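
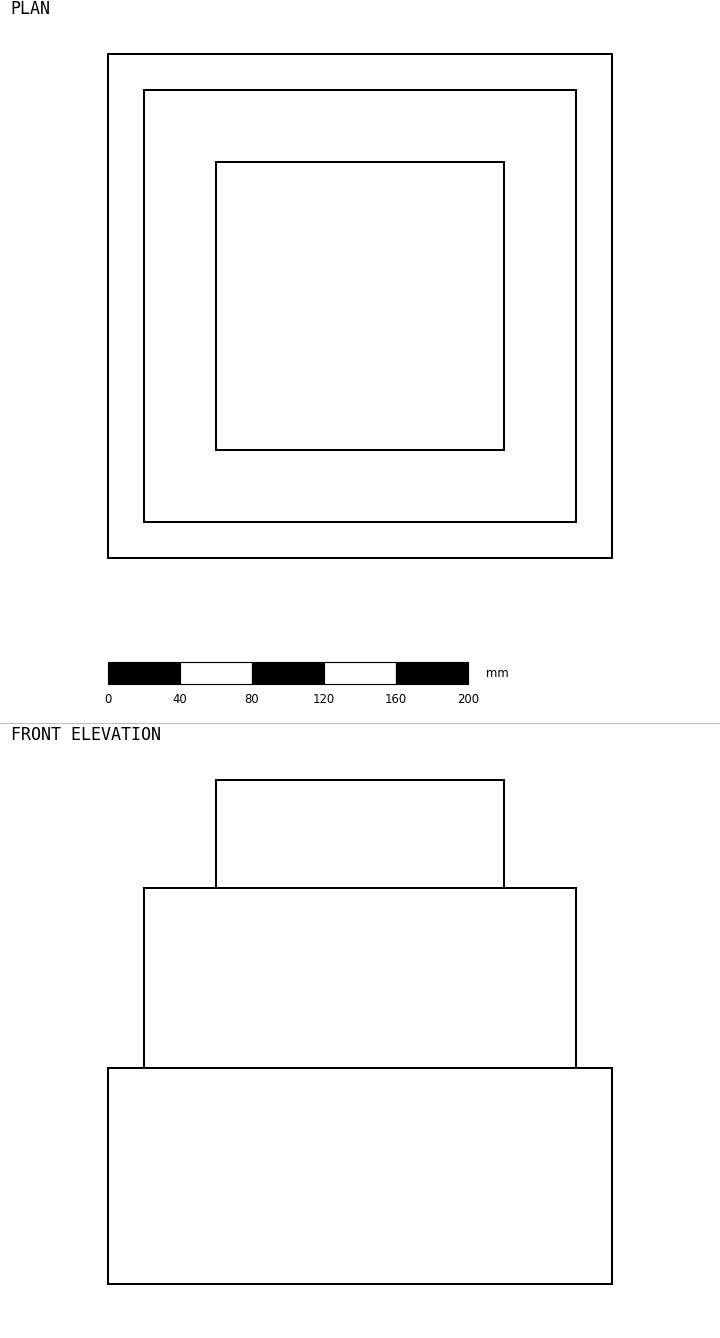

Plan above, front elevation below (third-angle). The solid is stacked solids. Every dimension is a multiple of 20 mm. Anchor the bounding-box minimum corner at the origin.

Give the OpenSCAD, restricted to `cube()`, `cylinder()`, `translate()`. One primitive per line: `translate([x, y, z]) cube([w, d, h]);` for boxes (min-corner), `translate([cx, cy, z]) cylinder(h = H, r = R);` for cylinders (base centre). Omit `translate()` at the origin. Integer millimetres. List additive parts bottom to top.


cube([280, 280, 120]);
translate([20, 20, 120]) cube([240, 240, 100]);
translate([60, 60, 220]) cube([160, 160, 60]);


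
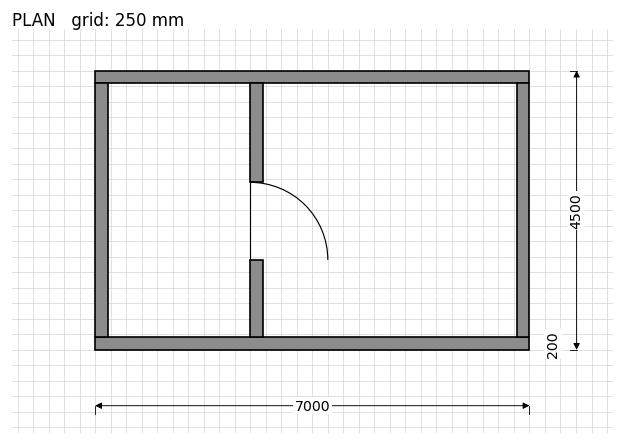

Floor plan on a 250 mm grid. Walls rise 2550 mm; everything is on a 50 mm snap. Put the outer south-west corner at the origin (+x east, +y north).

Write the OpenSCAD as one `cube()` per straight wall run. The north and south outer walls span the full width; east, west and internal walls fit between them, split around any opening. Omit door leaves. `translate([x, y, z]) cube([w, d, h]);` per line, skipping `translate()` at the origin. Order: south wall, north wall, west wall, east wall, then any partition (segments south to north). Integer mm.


cube([7000, 200, 2550]);
translate([0, 4300, 0]) cube([7000, 200, 2550]);
translate([0, 200, 0]) cube([200, 4100, 2550]);
translate([6800, 200, 0]) cube([200, 4100, 2550]);
translate([2500, 200, 0]) cube([200, 1250, 2550]);
translate([2500, 2700, 0]) cube([200, 1600, 2550]);


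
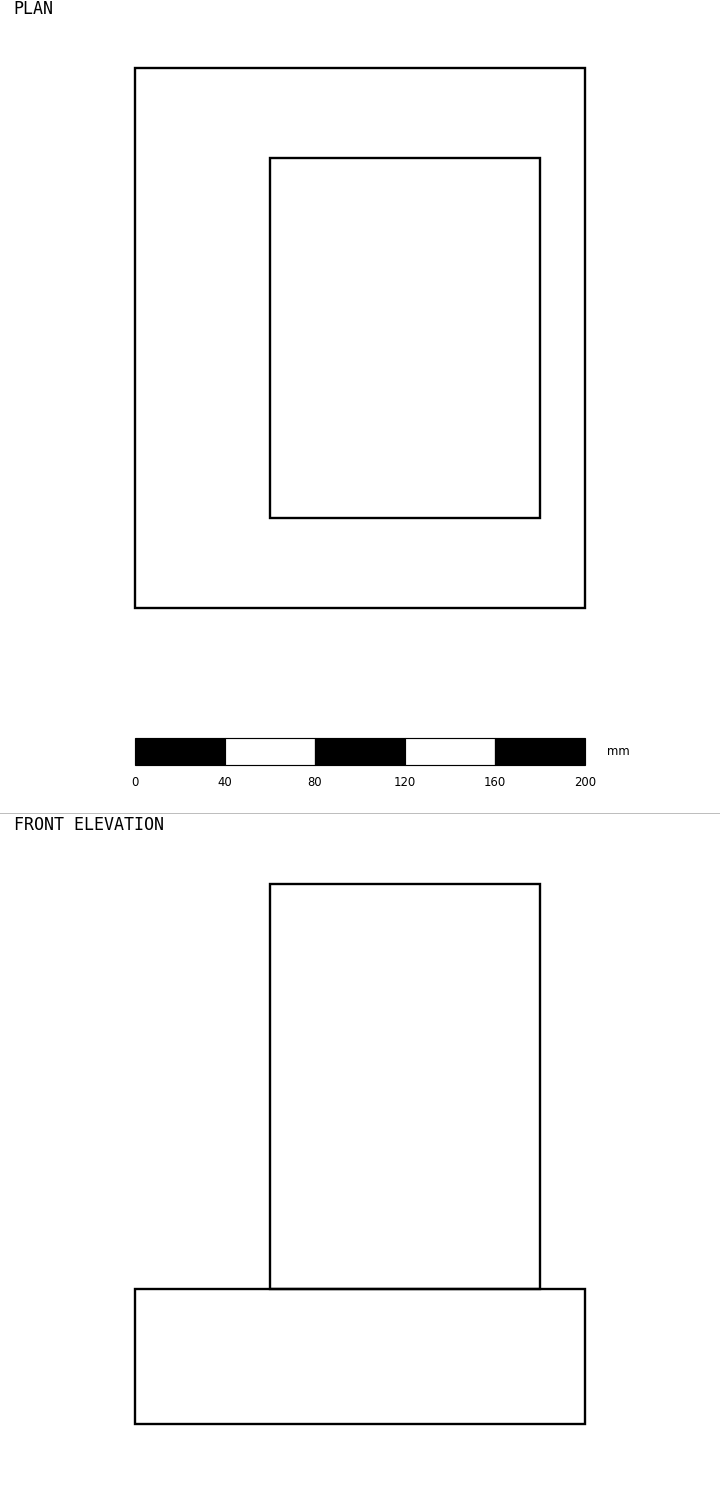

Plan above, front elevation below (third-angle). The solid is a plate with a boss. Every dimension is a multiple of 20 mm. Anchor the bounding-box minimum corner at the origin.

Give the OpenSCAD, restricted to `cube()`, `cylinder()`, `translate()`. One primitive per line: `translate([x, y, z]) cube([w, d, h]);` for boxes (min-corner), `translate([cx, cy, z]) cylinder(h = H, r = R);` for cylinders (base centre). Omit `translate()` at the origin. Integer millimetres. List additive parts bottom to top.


cube([200, 240, 60]);
translate([60, 40, 60]) cube([120, 160, 180]);


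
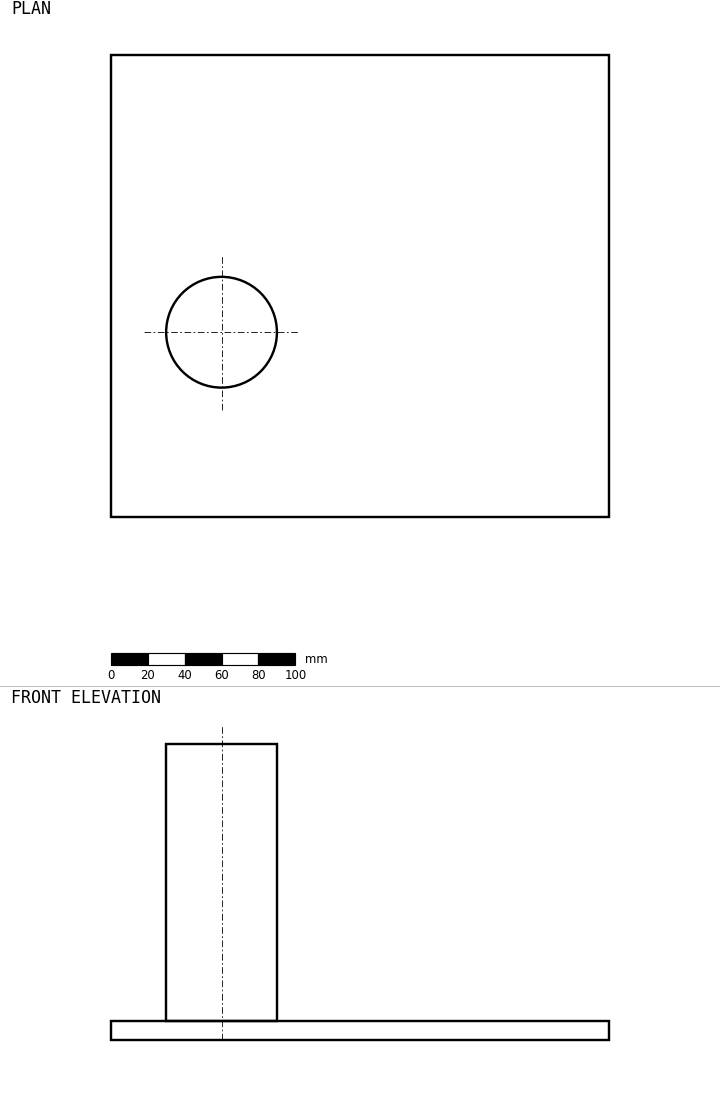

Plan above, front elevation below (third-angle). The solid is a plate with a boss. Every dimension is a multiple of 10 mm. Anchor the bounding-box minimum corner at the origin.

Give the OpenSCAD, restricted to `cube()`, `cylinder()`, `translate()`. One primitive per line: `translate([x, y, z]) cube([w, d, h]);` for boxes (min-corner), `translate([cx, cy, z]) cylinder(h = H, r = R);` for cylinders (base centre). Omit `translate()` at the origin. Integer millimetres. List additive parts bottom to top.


cube([270, 250, 10]);
translate([60, 100, 10]) cylinder(h = 150, r = 30);


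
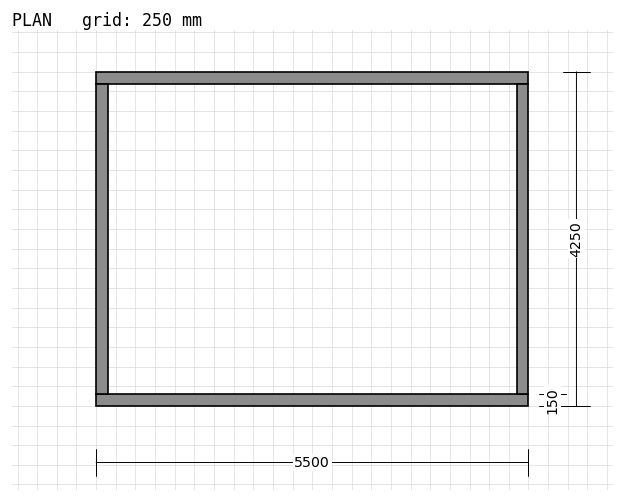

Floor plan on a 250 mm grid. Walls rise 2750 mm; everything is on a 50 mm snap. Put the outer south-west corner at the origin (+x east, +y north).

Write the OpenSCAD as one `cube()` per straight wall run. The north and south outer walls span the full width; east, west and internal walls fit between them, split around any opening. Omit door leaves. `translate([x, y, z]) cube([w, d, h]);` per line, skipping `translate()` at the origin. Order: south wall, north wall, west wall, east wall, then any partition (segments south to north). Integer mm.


cube([5500, 150, 2750]);
translate([0, 4100, 0]) cube([5500, 150, 2750]);
translate([0, 150, 0]) cube([150, 3950, 2750]);
translate([5350, 150, 0]) cube([150, 3950, 2750]);


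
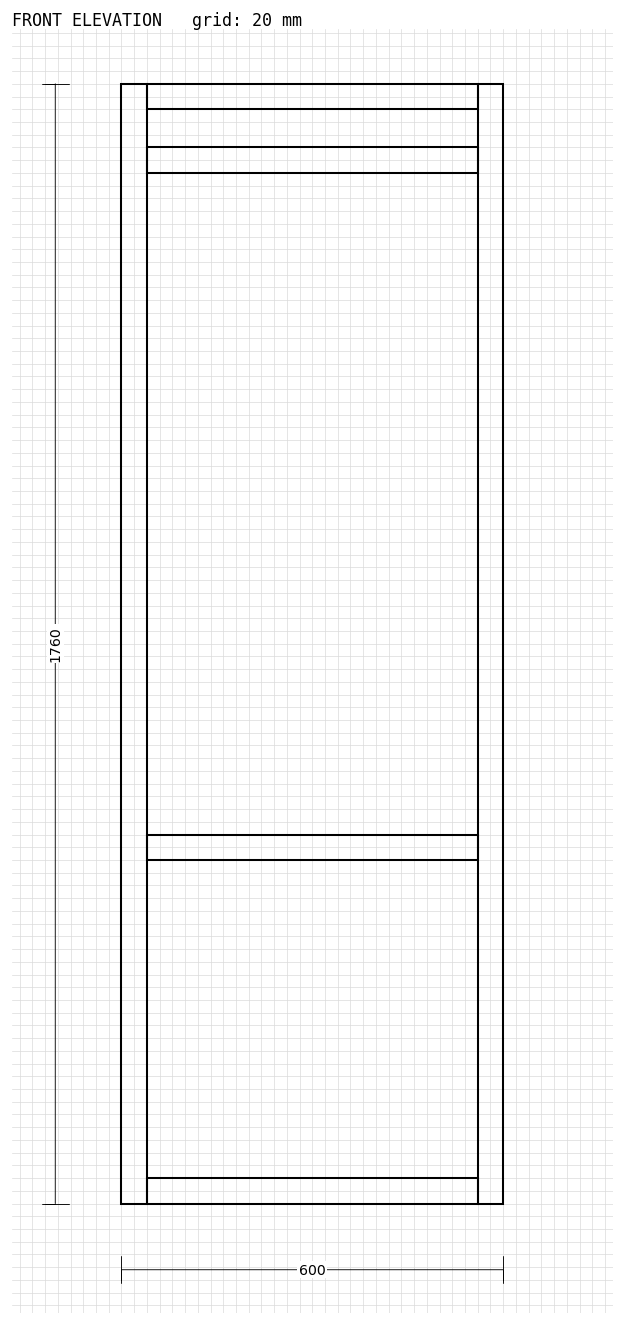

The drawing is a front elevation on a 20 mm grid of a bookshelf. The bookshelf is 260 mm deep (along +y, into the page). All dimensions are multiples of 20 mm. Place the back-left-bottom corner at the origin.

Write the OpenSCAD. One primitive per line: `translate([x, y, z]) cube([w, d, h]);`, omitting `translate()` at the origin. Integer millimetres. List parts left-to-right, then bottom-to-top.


cube([40, 260, 1760]);
translate([40, 0, 0]) cube([520, 260, 40]);
translate([40, 0, 540]) cube([520, 260, 40]);
translate([40, 0, 1620]) cube([520, 260, 40]);
translate([40, 0, 1720]) cube([520, 260, 40]);
translate([560, 0, 0]) cube([40, 260, 1760]);


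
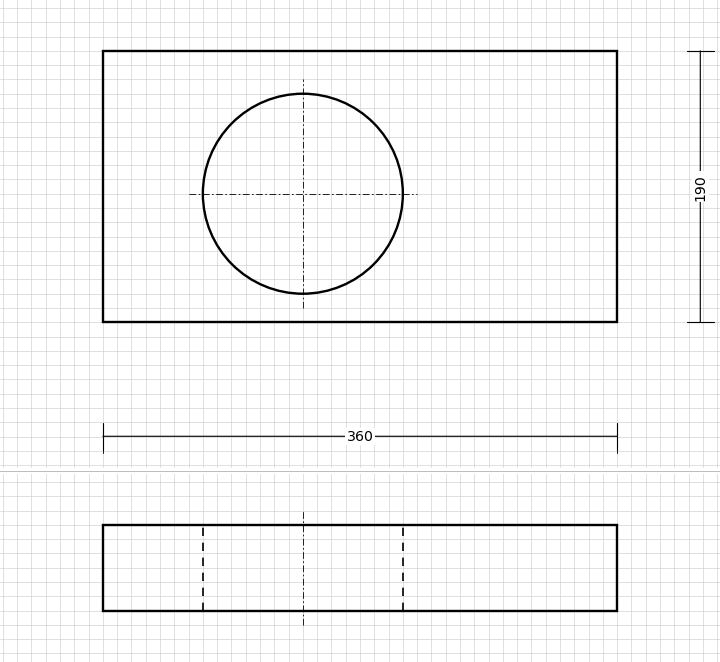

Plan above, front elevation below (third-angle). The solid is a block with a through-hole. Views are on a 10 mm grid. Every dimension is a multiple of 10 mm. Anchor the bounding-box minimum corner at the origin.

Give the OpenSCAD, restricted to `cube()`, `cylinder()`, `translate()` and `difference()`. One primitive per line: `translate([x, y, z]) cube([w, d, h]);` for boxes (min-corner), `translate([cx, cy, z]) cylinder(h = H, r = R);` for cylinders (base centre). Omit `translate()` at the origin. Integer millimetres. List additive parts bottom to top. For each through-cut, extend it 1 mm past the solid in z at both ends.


difference() {
  cube([360, 190, 60]);
  translate([140, 90, -1]) cylinder(h = 62, r = 70);
}


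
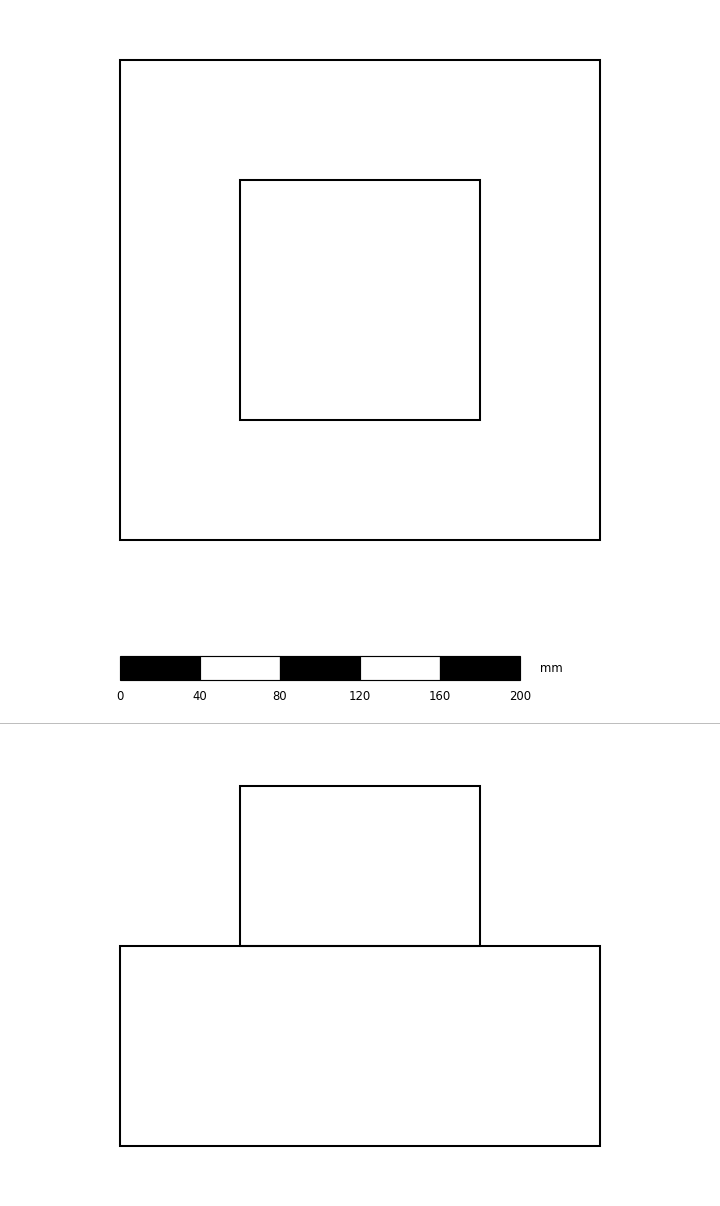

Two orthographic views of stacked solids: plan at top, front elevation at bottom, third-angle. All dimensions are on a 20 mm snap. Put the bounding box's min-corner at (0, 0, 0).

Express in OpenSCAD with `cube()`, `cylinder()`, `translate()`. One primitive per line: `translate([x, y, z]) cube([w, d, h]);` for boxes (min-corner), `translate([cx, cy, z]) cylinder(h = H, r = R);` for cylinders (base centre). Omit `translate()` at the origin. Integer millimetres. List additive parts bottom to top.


cube([240, 240, 100]);
translate([60, 60, 100]) cube([120, 120, 80]);


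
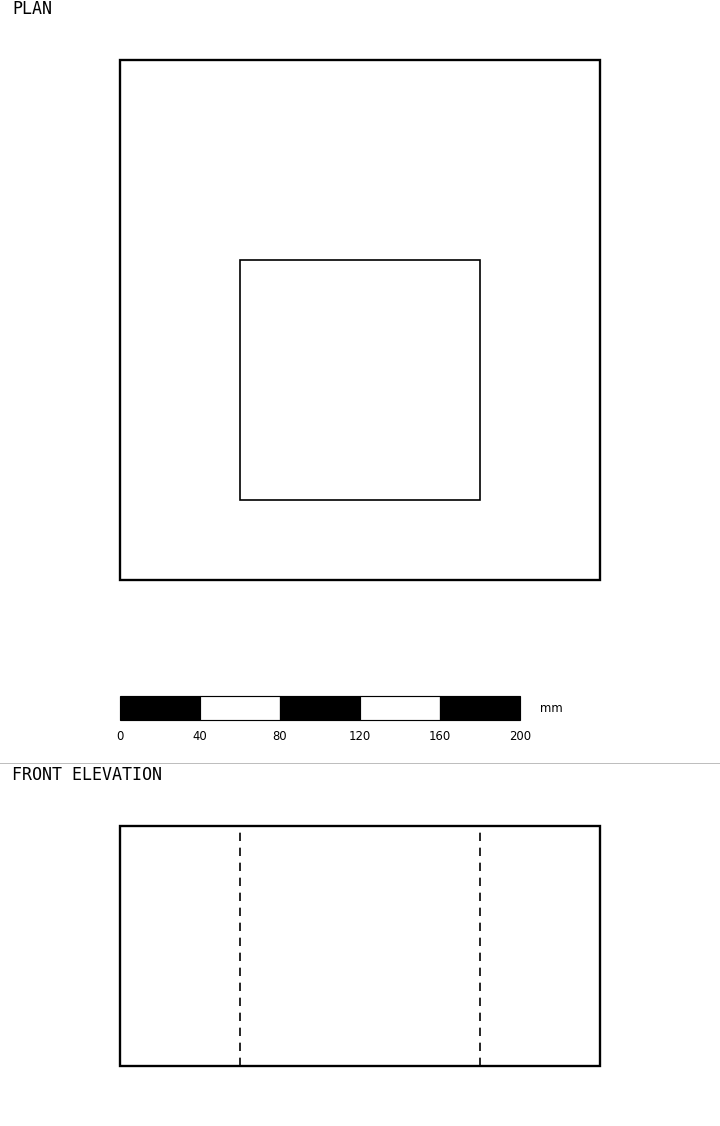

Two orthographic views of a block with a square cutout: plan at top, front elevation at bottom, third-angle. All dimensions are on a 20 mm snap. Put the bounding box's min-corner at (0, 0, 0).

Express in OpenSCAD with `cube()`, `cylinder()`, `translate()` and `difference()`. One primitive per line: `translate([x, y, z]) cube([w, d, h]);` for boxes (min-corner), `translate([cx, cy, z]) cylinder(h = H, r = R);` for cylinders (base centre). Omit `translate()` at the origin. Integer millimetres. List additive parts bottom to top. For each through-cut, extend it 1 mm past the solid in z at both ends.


difference() {
  cube([240, 260, 120]);
  translate([60, 40, -1]) cube([120, 120, 122]);
}


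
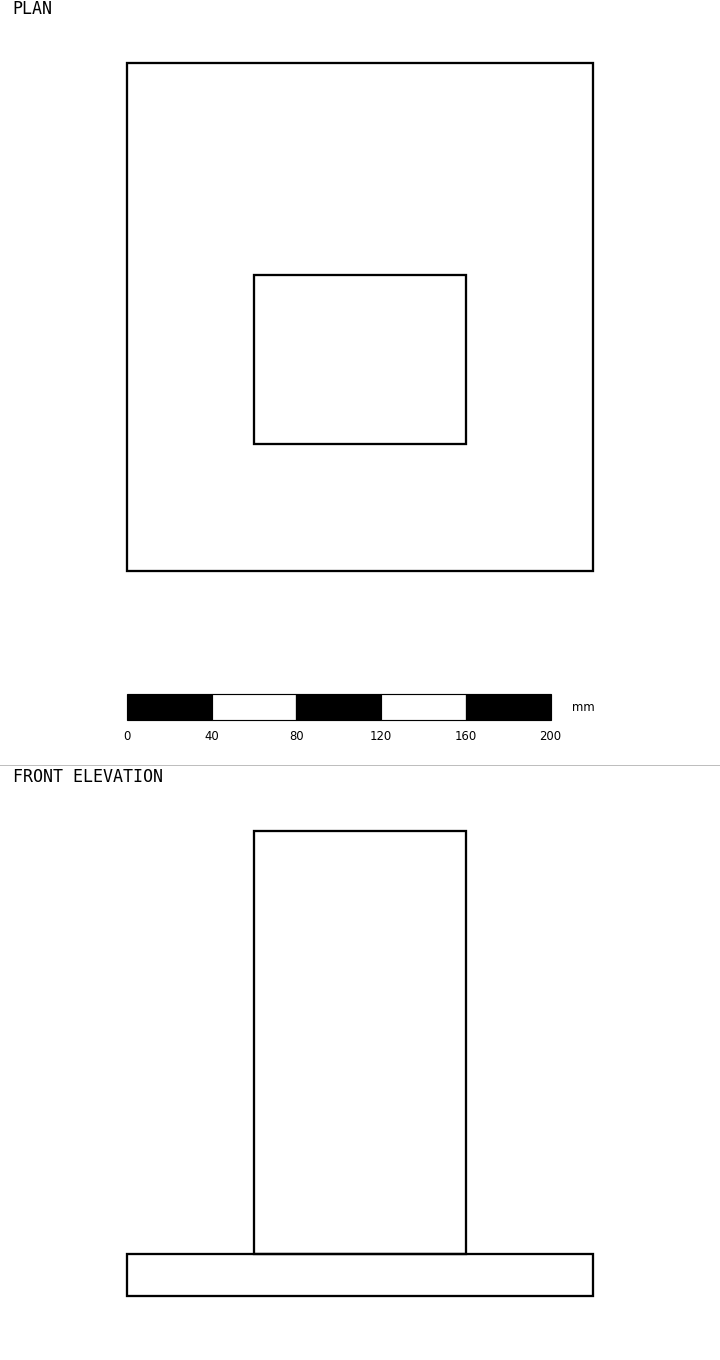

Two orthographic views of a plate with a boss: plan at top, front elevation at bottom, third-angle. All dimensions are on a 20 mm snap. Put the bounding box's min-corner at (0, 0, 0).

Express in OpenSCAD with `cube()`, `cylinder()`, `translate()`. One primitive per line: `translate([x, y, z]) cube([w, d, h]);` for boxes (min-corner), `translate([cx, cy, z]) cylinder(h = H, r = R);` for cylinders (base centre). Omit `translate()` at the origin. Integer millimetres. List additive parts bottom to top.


cube([220, 240, 20]);
translate([60, 60, 20]) cube([100, 80, 200]);


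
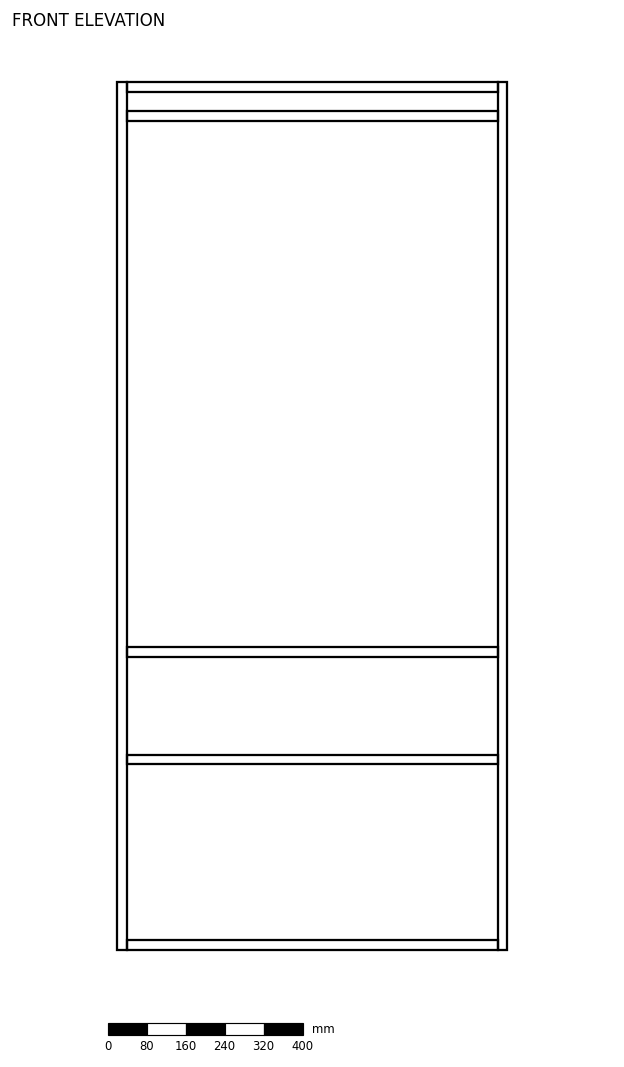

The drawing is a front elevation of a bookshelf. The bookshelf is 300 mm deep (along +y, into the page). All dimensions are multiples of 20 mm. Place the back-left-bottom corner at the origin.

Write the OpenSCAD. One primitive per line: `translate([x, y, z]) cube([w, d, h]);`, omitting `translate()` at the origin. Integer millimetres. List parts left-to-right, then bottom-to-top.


cube([20, 300, 1780]);
translate([20, 0, 0]) cube([760, 300, 20]);
translate([20, 0, 380]) cube([760, 300, 20]);
translate([20, 0, 600]) cube([760, 300, 20]);
translate([20, 0, 1700]) cube([760, 300, 20]);
translate([20, 0, 1760]) cube([760, 300, 20]);
translate([780, 0, 0]) cube([20, 300, 1780]);


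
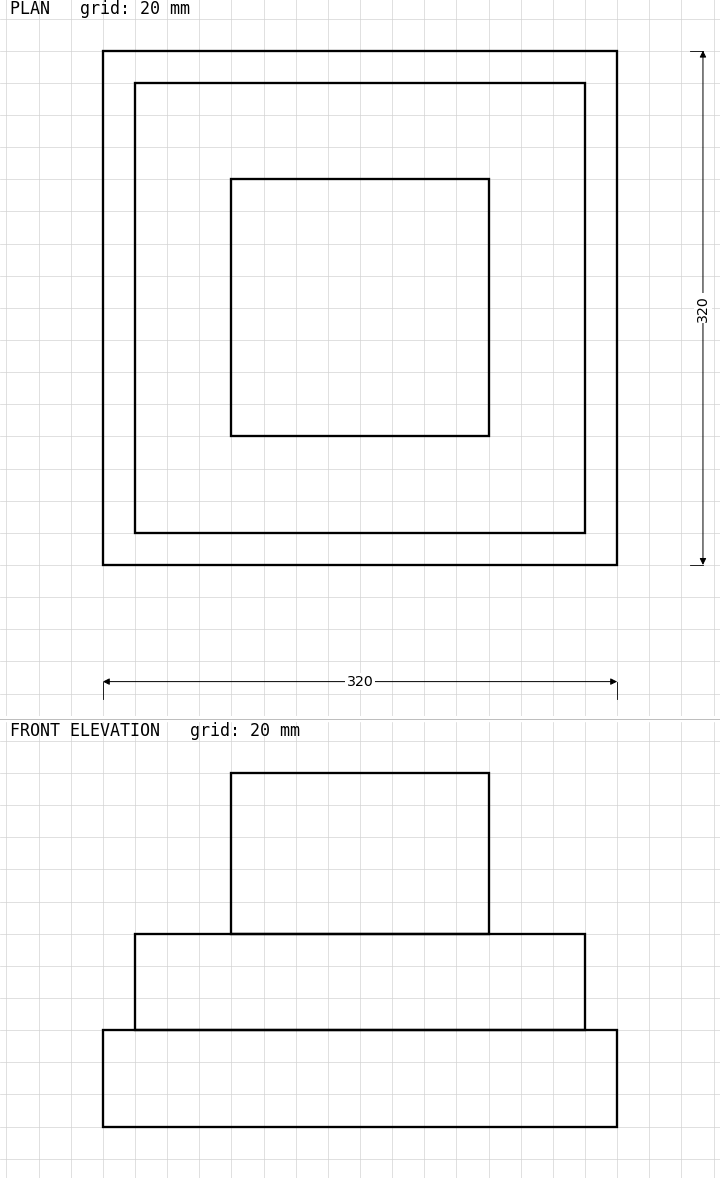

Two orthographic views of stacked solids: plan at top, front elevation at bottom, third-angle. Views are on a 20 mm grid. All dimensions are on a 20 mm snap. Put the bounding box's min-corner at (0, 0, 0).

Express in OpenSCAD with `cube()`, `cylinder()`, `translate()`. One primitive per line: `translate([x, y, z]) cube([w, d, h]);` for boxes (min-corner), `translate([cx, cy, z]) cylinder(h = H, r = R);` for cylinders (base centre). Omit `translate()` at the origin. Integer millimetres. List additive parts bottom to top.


cube([320, 320, 60]);
translate([20, 20, 60]) cube([280, 280, 60]);
translate([80, 80, 120]) cube([160, 160, 100]);


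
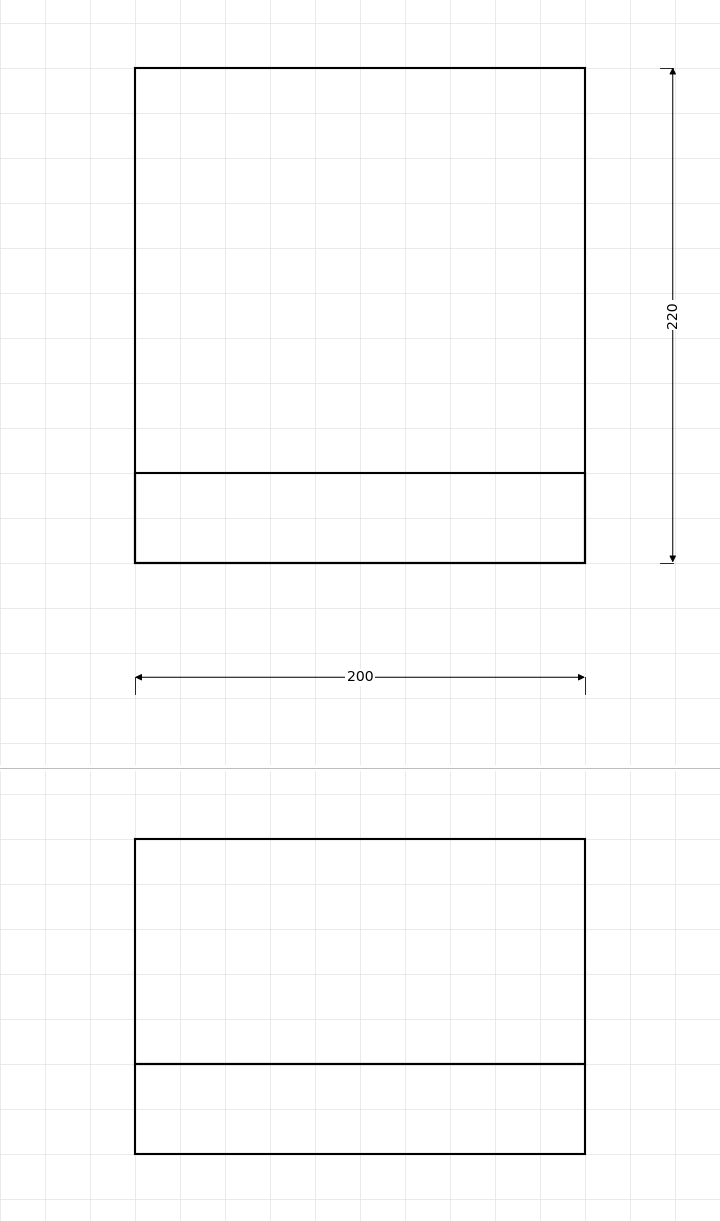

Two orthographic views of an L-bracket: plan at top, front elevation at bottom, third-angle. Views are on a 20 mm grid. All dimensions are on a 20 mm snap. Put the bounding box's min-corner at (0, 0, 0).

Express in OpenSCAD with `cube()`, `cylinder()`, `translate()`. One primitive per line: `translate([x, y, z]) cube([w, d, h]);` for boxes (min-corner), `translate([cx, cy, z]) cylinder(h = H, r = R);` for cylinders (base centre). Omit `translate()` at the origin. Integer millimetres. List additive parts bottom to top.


cube([200, 220, 40]);
translate([0, 0, 40]) cube([200, 40, 100]);


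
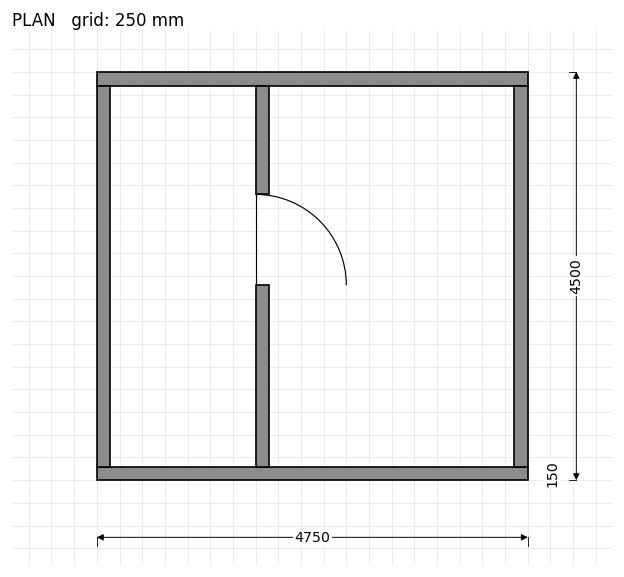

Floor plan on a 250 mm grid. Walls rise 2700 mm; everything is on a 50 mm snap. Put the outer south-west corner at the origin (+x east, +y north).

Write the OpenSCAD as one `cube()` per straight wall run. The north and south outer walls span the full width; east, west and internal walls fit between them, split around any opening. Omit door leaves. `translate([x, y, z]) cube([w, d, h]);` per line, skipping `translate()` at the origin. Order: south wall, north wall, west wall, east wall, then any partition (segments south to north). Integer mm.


cube([4750, 150, 2700]);
translate([0, 4350, 0]) cube([4750, 150, 2700]);
translate([0, 150, 0]) cube([150, 4200, 2700]);
translate([4600, 150, 0]) cube([150, 4200, 2700]);
translate([1750, 150, 0]) cube([150, 2000, 2700]);
translate([1750, 3150, 0]) cube([150, 1200, 2700]);


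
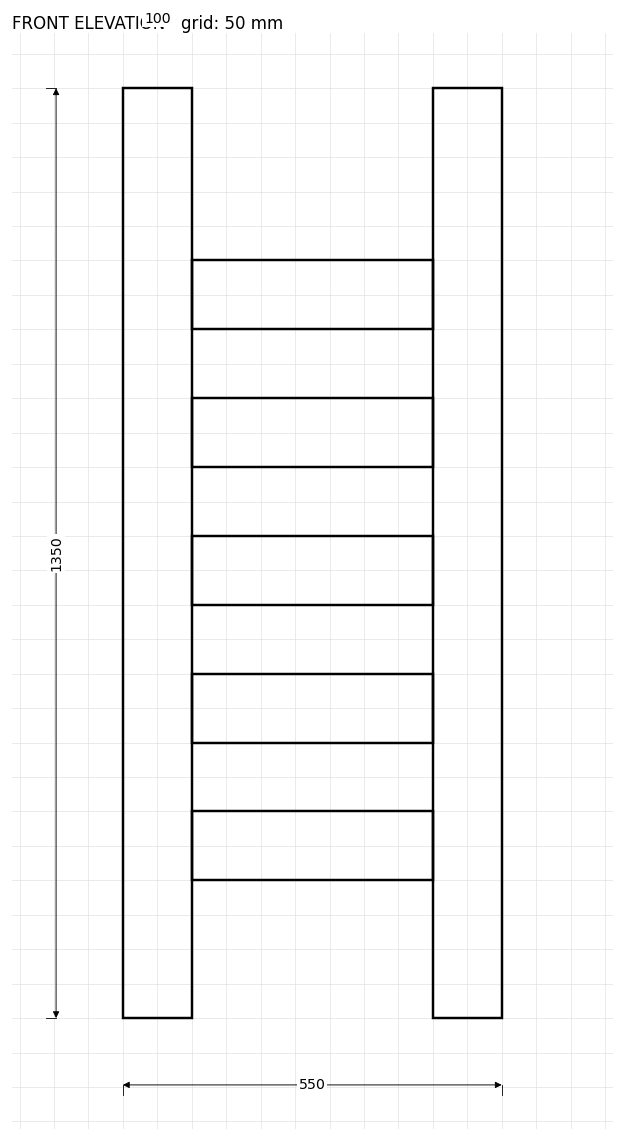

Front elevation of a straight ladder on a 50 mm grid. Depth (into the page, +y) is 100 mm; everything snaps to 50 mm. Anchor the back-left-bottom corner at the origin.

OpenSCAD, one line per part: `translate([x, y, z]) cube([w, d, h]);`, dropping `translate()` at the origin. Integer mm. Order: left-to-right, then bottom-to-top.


cube([100, 100, 1350]);
translate([100, 0, 200]) cube([350, 100, 100]);
translate([100, 0, 400]) cube([350, 100, 100]);
translate([100, 0, 600]) cube([350, 100, 100]);
translate([100, 0, 800]) cube([350, 100, 100]);
translate([100, 0, 1000]) cube([350, 100, 100]);
translate([450, 0, 0]) cube([100, 100, 1350]);


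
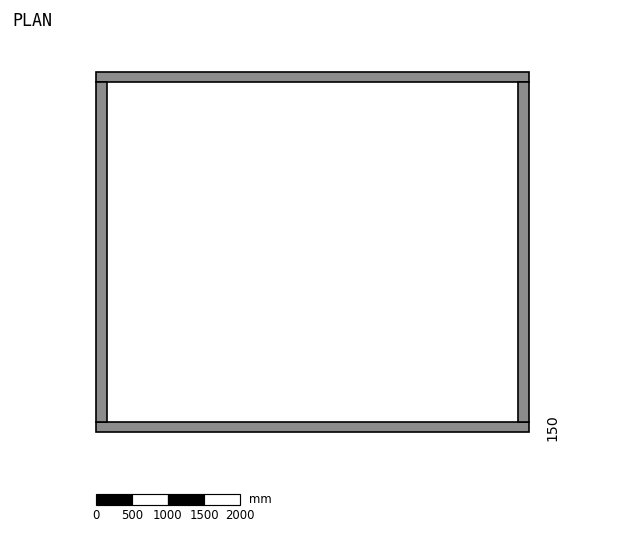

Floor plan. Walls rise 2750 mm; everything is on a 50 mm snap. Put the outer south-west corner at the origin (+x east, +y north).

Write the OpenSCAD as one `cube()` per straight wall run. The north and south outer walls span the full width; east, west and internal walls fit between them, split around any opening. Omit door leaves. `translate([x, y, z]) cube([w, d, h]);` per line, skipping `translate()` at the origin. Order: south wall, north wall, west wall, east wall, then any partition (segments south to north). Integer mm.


cube([6000, 150, 2750]);
translate([0, 4850, 0]) cube([6000, 150, 2750]);
translate([0, 150, 0]) cube([150, 4700, 2750]);
translate([5850, 150, 0]) cube([150, 4700, 2750]);


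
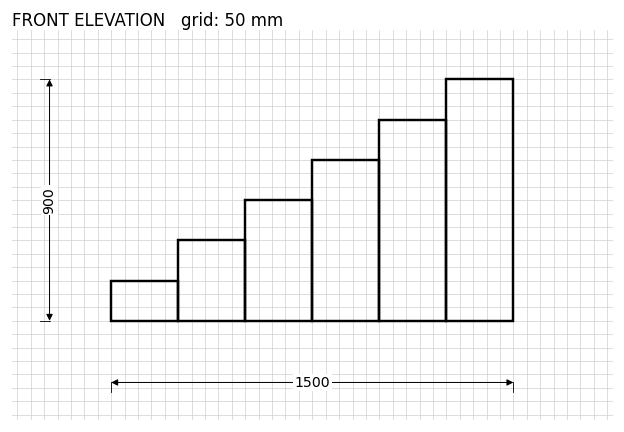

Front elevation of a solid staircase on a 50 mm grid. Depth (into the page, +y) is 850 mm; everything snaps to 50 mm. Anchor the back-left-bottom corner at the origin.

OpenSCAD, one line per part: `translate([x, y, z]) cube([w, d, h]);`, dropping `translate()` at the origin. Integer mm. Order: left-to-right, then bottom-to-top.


cube([250, 850, 150]);
translate([250, 0, 0]) cube([250, 850, 300]);
translate([500, 0, 0]) cube([250, 850, 450]);
translate([750, 0, 0]) cube([250, 850, 600]);
translate([1000, 0, 0]) cube([250, 850, 750]);
translate([1250, 0, 0]) cube([250, 850, 900]);


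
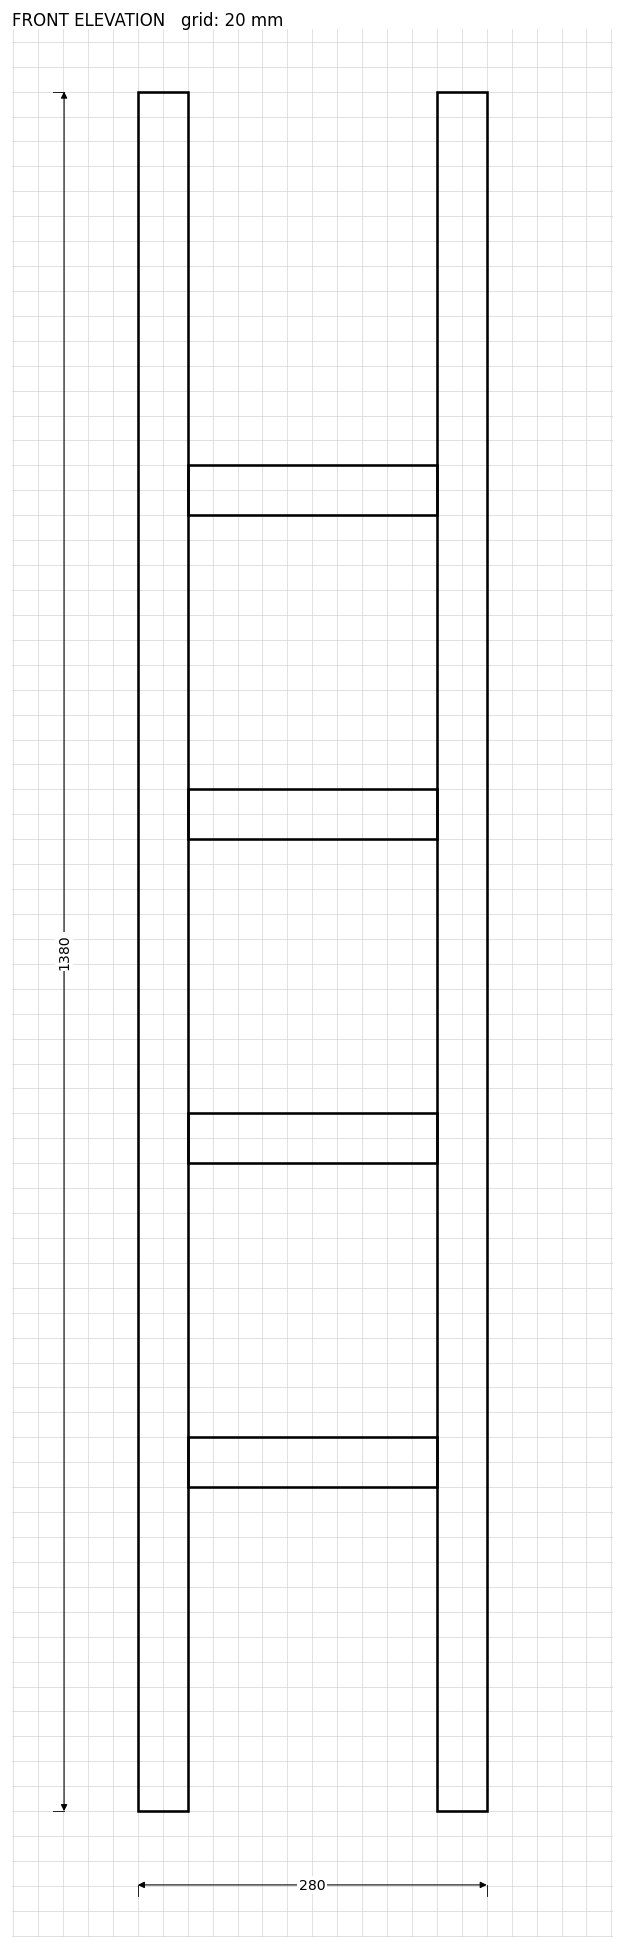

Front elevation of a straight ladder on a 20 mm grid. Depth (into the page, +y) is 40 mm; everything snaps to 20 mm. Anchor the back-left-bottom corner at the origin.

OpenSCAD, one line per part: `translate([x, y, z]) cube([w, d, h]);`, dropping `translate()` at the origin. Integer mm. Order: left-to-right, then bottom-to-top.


cube([40, 40, 1380]);
translate([40, 0, 260]) cube([200, 40, 40]);
translate([40, 0, 520]) cube([200, 40, 40]);
translate([40, 0, 780]) cube([200, 40, 40]);
translate([40, 0, 1040]) cube([200, 40, 40]);
translate([240, 0, 0]) cube([40, 40, 1380]);


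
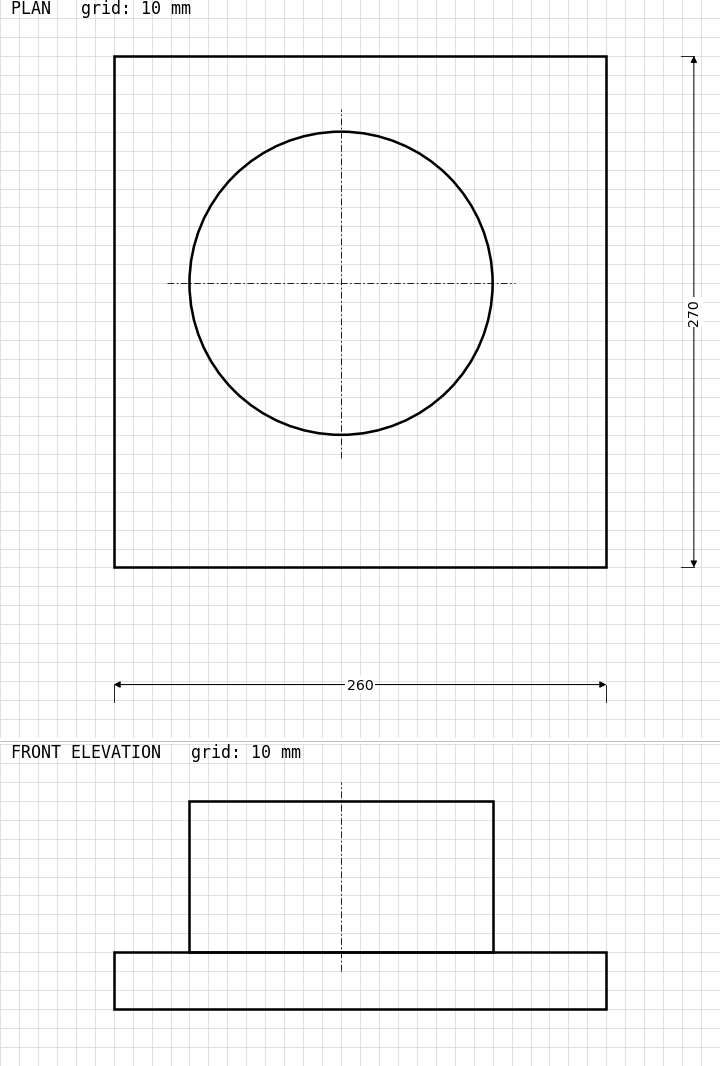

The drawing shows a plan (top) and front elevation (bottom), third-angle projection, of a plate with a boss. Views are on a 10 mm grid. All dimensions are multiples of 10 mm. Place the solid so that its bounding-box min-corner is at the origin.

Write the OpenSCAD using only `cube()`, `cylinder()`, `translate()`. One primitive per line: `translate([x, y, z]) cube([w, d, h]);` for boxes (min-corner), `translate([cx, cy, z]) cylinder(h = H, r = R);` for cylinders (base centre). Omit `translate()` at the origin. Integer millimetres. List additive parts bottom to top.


cube([260, 270, 30]);
translate([120, 150, 30]) cylinder(h = 80, r = 80);


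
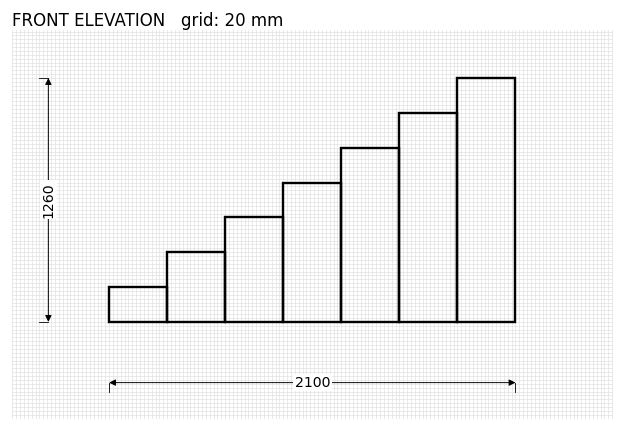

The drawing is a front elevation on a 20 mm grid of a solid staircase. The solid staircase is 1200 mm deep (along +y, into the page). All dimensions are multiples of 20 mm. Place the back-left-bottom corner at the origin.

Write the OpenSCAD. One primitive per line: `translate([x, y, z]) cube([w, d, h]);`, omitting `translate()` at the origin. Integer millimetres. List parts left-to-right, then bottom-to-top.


cube([300, 1200, 180]);
translate([300, 0, 0]) cube([300, 1200, 360]);
translate([600, 0, 0]) cube([300, 1200, 540]);
translate([900, 0, 0]) cube([300, 1200, 720]);
translate([1200, 0, 0]) cube([300, 1200, 900]);
translate([1500, 0, 0]) cube([300, 1200, 1080]);
translate([1800, 0, 0]) cube([300, 1200, 1260]);


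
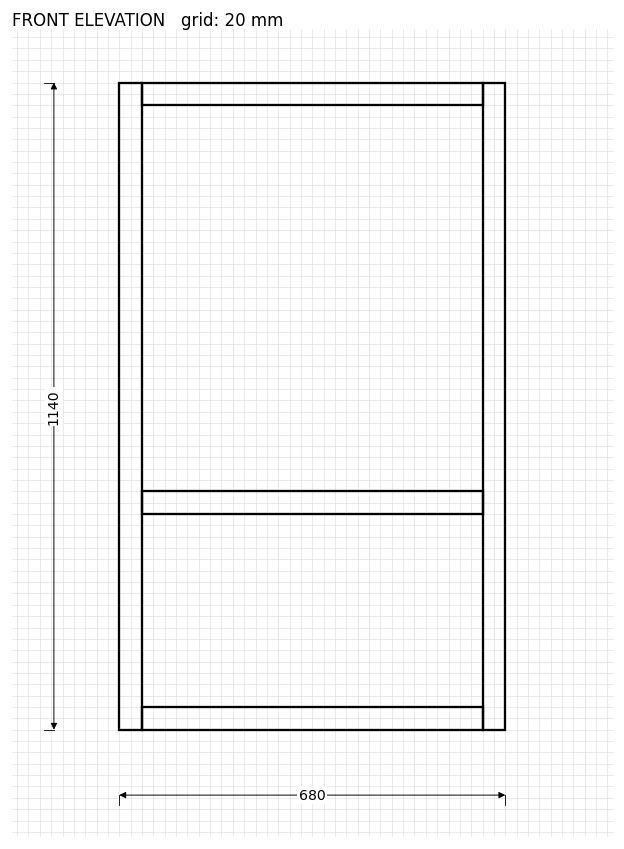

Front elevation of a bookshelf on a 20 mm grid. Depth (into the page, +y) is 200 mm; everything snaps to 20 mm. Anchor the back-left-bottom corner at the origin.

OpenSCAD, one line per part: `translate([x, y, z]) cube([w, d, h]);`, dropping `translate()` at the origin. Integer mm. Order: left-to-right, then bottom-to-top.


cube([40, 200, 1140]);
translate([40, 0, 0]) cube([600, 200, 40]);
translate([40, 0, 380]) cube([600, 200, 40]);
translate([40, 0, 1100]) cube([600, 200, 40]);
translate([640, 0, 0]) cube([40, 200, 1140]);


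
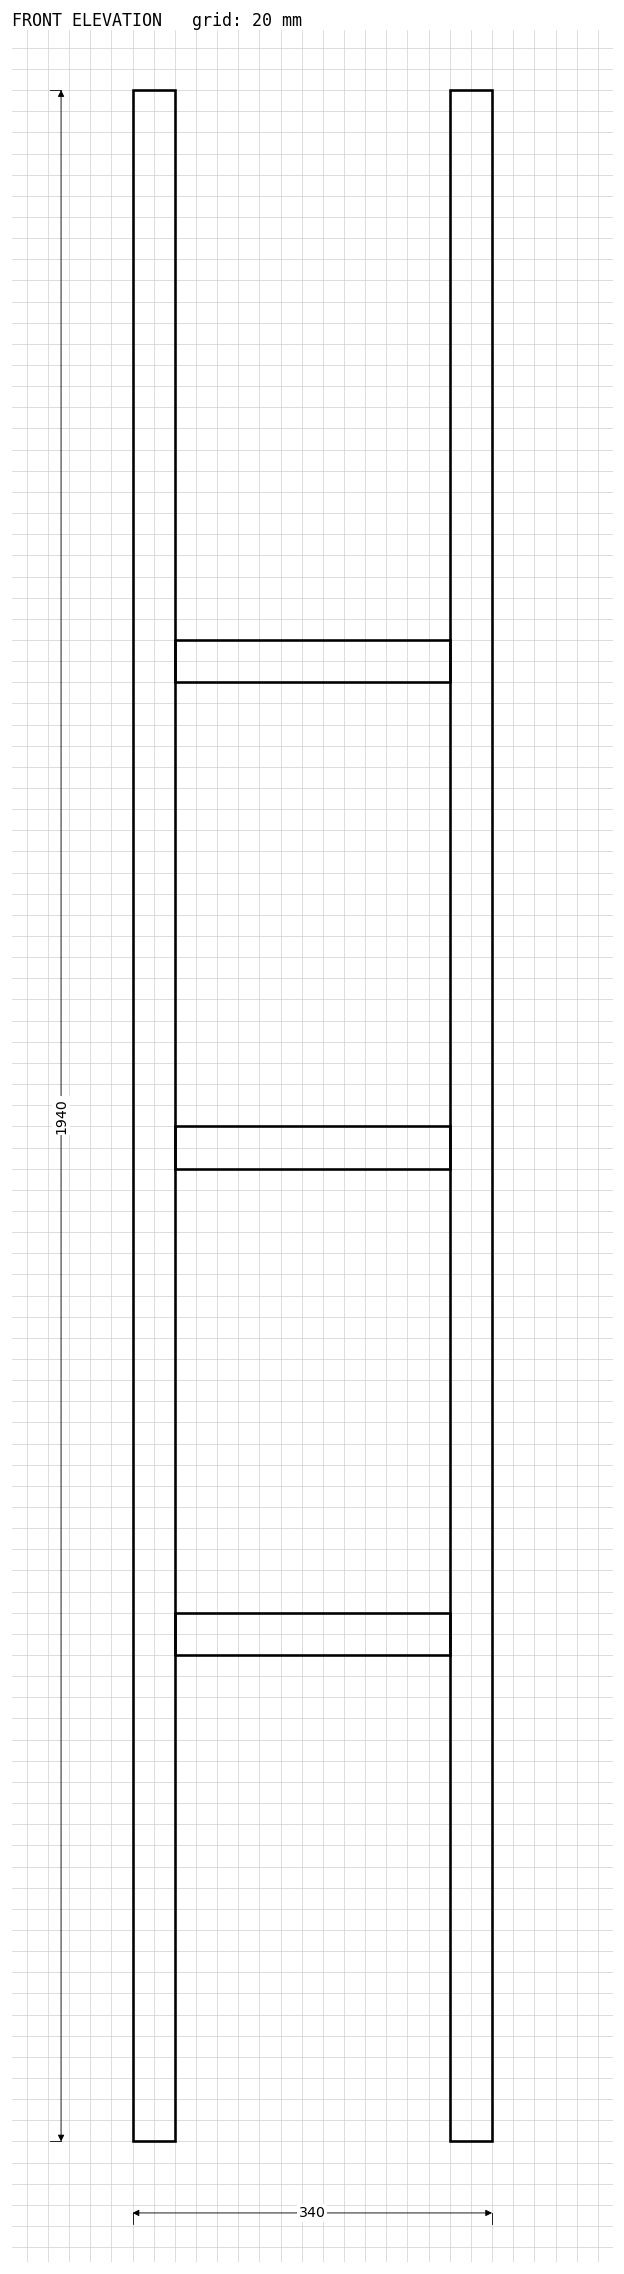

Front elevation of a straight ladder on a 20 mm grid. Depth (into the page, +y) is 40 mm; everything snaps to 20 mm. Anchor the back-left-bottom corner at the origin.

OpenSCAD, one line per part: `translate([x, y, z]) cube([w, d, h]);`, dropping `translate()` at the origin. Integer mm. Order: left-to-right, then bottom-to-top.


cube([40, 40, 1940]);
translate([40, 0, 460]) cube([260, 40, 40]);
translate([40, 0, 920]) cube([260, 40, 40]);
translate([40, 0, 1380]) cube([260, 40, 40]);
translate([300, 0, 0]) cube([40, 40, 1940]);


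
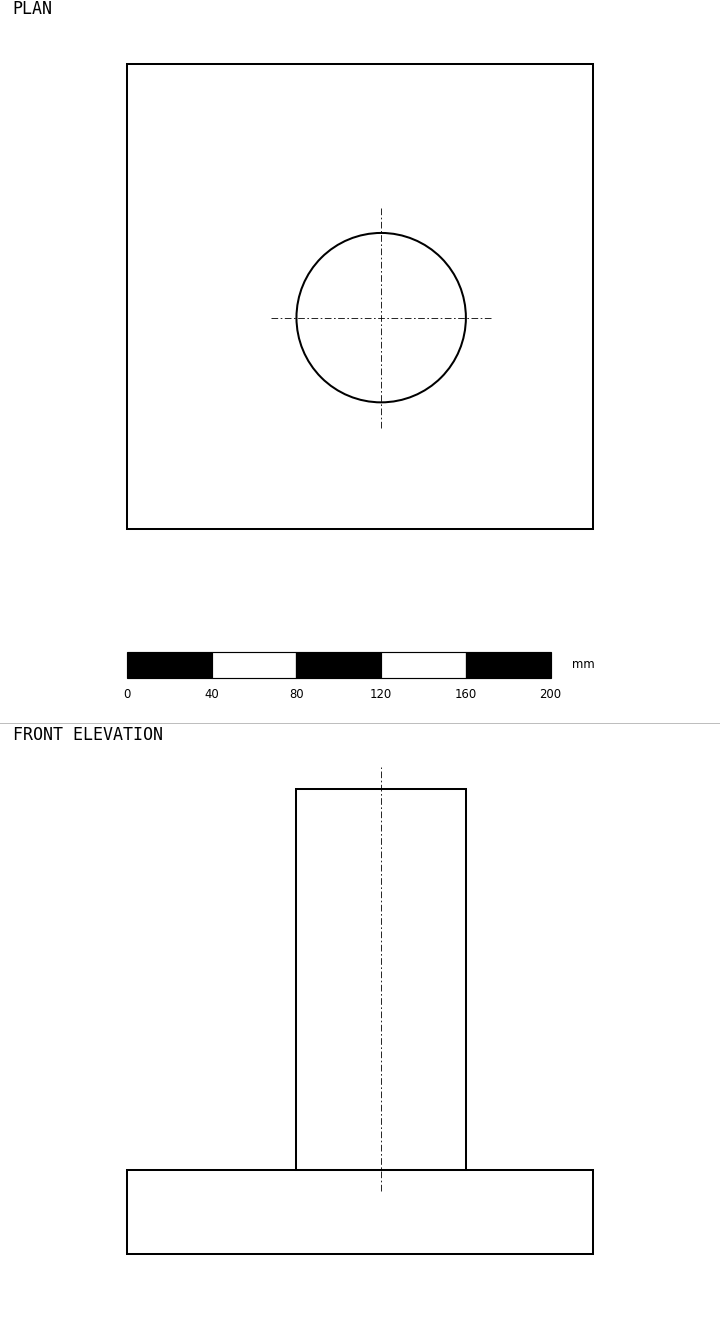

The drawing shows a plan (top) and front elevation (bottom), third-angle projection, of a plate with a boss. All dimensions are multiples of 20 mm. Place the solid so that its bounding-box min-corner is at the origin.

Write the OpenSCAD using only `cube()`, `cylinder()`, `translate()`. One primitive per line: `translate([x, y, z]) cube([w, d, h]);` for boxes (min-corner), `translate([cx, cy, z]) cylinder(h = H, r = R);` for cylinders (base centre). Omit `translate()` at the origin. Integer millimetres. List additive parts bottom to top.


cube([220, 220, 40]);
translate([120, 100, 40]) cylinder(h = 180, r = 40);


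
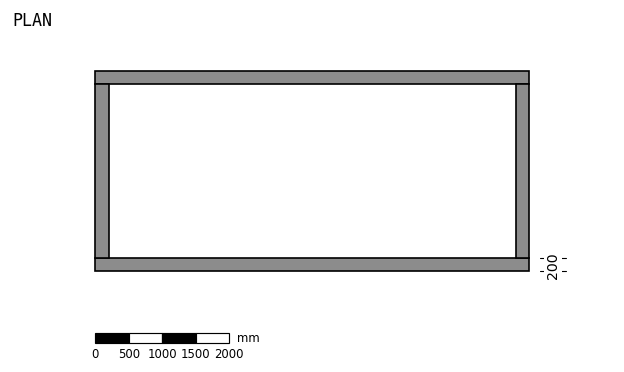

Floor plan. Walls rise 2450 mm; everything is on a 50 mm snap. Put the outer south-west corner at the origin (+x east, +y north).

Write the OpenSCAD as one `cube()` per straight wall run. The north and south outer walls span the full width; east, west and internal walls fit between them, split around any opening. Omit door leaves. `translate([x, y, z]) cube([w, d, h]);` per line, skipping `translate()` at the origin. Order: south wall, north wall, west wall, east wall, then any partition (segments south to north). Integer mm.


cube([6500, 200, 2450]);
translate([0, 2800, 0]) cube([6500, 200, 2450]);
translate([0, 200, 0]) cube([200, 2600, 2450]);
translate([6300, 200, 0]) cube([200, 2600, 2450]);


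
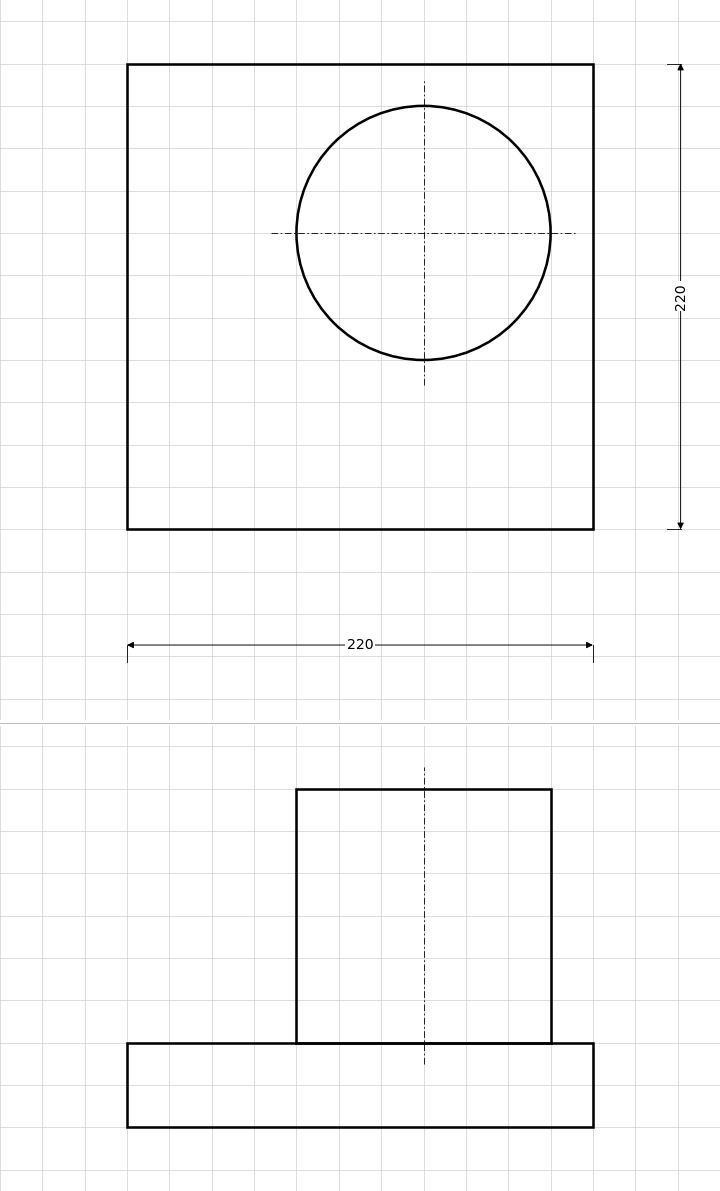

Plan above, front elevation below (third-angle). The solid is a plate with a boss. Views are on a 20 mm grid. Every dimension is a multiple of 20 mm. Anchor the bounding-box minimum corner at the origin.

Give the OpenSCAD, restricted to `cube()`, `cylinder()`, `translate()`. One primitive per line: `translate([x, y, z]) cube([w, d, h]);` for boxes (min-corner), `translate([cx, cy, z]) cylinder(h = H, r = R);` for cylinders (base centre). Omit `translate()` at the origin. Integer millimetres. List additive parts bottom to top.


cube([220, 220, 40]);
translate([140, 140, 40]) cylinder(h = 120, r = 60);


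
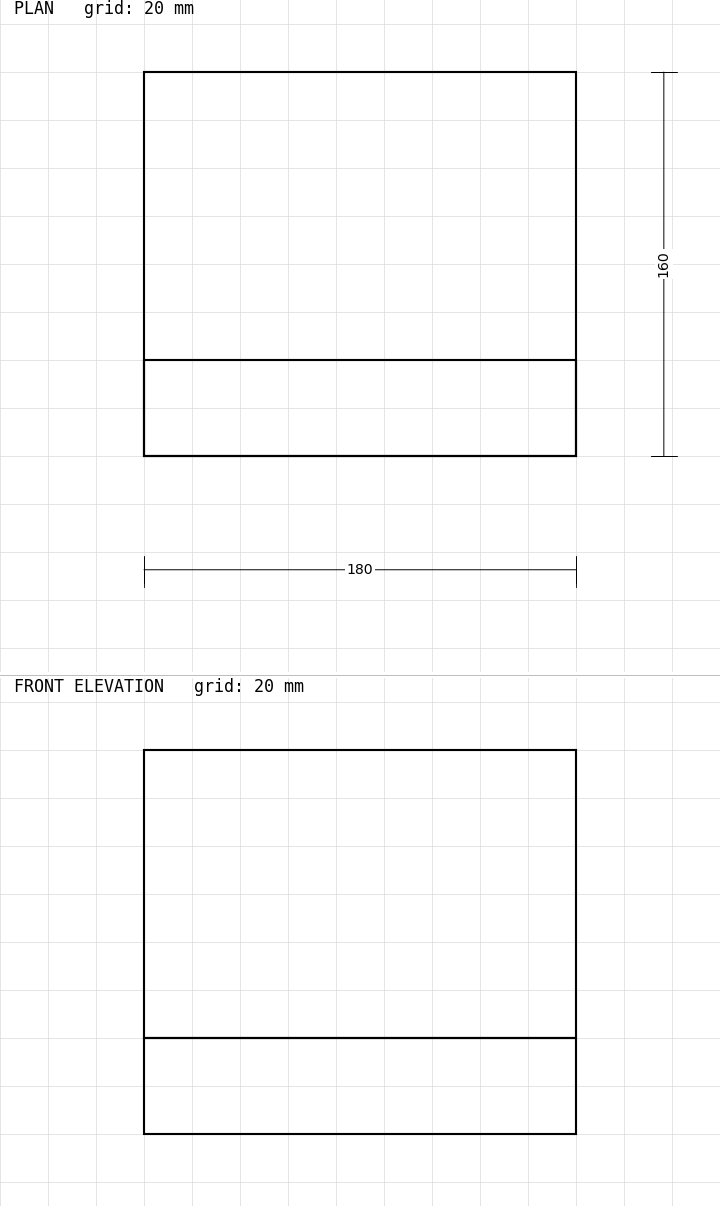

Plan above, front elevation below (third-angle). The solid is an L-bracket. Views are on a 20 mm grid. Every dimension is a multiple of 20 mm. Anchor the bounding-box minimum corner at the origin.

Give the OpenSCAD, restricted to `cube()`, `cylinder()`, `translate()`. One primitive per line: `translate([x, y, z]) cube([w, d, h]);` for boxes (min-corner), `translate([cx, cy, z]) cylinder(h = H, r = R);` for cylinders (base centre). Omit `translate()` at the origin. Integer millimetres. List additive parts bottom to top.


cube([180, 160, 40]);
translate([0, 0, 40]) cube([180, 40, 120]);


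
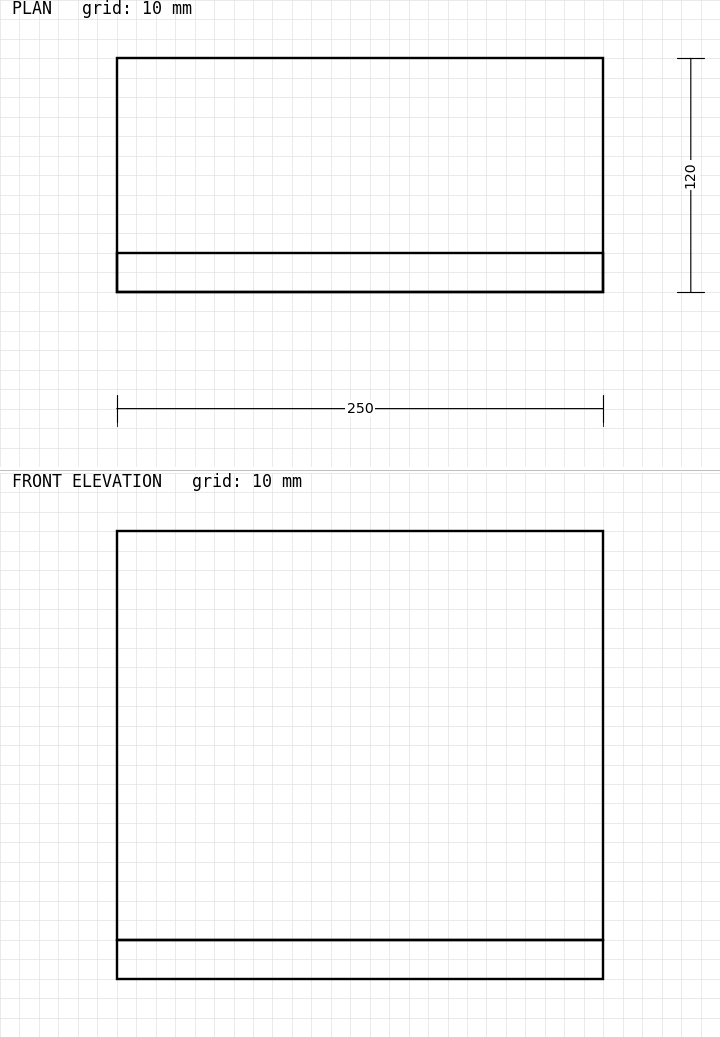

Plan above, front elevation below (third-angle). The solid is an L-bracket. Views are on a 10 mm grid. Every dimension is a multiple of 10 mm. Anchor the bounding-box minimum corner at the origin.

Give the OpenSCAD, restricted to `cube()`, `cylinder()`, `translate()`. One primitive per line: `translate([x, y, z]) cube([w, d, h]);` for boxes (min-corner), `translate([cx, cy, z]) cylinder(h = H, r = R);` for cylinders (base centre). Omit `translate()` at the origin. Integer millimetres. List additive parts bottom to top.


cube([250, 120, 20]);
translate([0, 0, 20]) cube([250, 20, 210]);


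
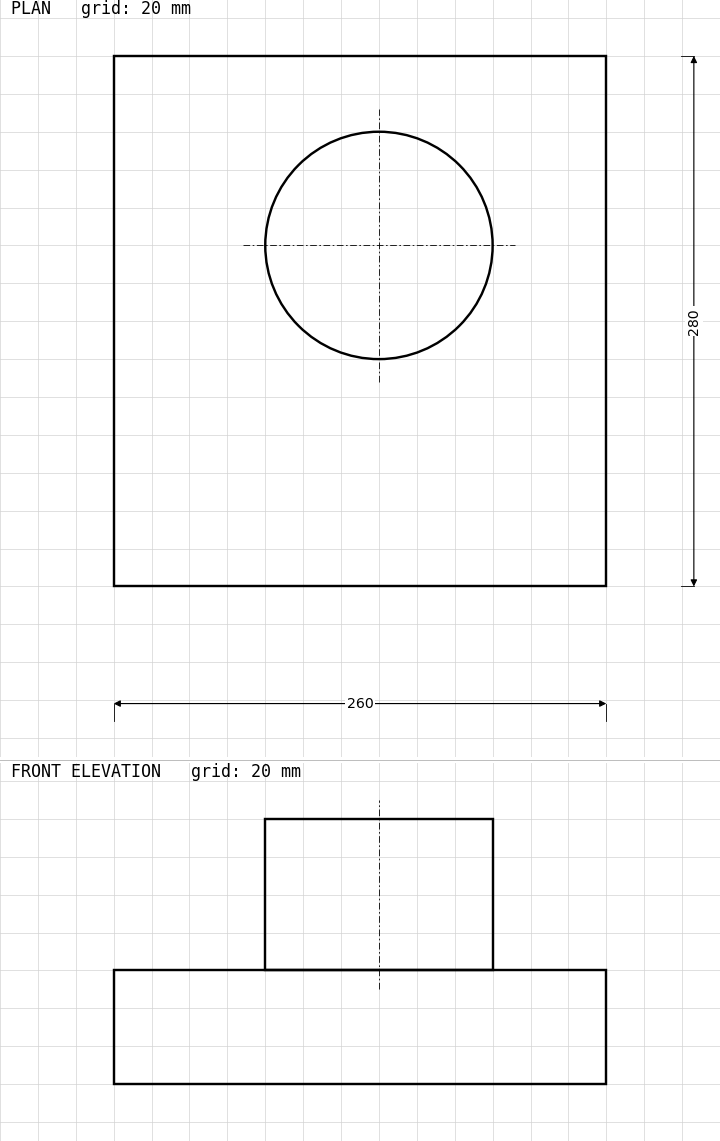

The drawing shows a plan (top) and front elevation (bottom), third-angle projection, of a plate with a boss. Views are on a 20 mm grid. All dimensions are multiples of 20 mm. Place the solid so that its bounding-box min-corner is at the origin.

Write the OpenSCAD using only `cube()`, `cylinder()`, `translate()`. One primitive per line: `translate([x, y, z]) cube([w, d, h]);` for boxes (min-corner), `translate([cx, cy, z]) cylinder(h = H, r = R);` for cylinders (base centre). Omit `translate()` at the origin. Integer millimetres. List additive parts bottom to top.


cube([260, 280, 60]);
translate([140, 180, 60]) cylinder(h = 80, r = 60);


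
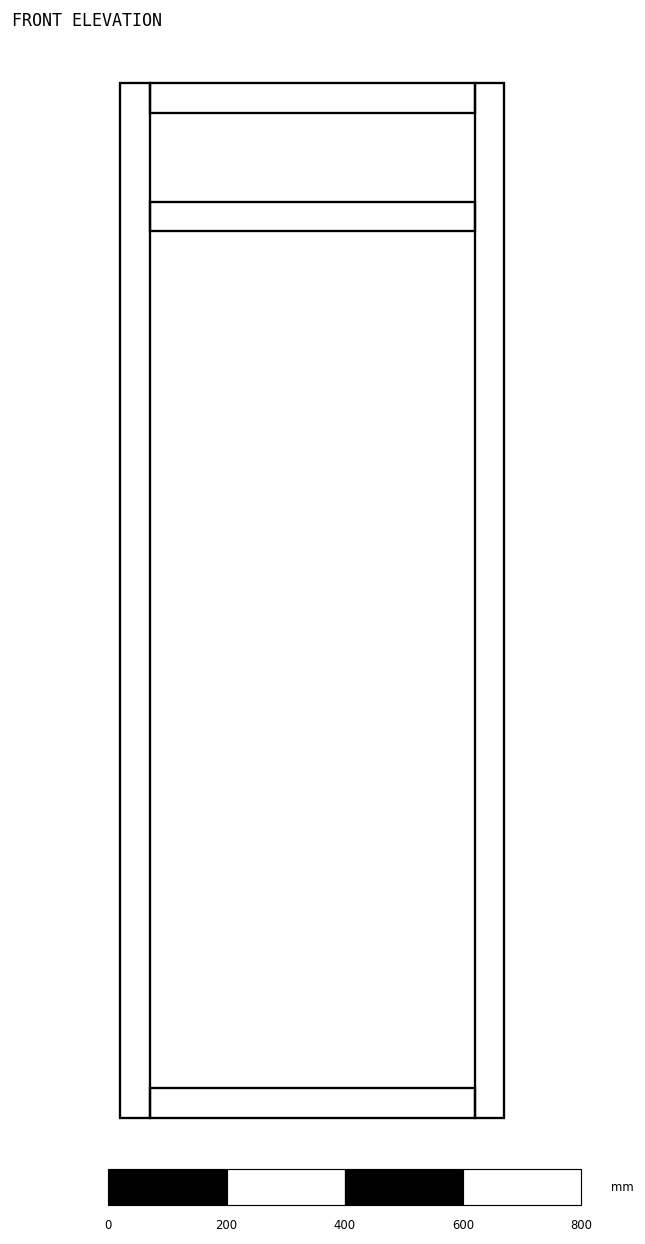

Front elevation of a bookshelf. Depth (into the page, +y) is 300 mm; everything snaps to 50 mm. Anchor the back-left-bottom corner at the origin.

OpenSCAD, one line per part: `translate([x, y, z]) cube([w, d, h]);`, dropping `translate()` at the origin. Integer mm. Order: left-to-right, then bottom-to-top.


cube([50, 300, 1750]);
translate([50, 0, 0]) cube([550, 300, 50]);
translate([50, 0, 1500]) cube([550, 300, 50]);
translate([50, 0, 1700]) cube([550, 300, 50]);
translate([600, 0, 0]) cube([50, 300, 1750]);


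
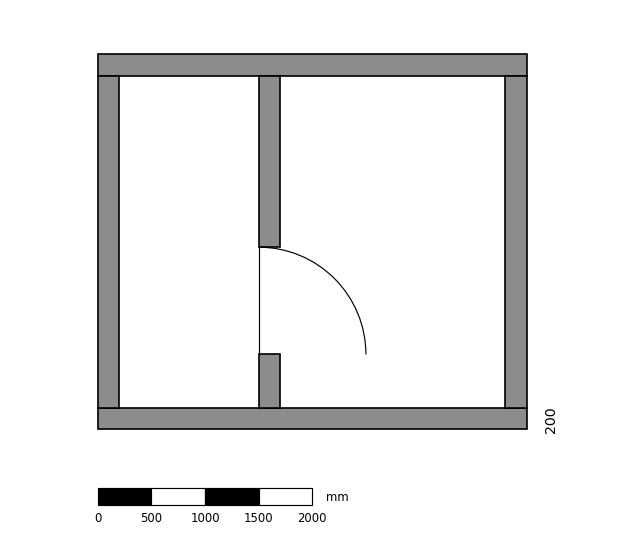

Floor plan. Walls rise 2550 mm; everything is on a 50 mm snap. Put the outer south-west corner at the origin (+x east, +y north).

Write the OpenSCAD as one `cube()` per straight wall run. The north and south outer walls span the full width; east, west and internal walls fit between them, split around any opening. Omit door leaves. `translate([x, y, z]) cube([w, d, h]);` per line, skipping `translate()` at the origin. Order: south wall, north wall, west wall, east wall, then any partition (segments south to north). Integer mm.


cube([4000, 200, 2550]);
translate([0, 3300, 0]) cube([4000, 200, 2550]);
translate([0, 200, 0]) cube([200, 3100, 2550]);
translate([3800, 200, 0]) cube([200, 3100, 2550]);
translate([1500, 200, 0]) cube([200, 500, 2550]);
translate([1500, 1700, 0]) cube([200, 1600, 2550]);


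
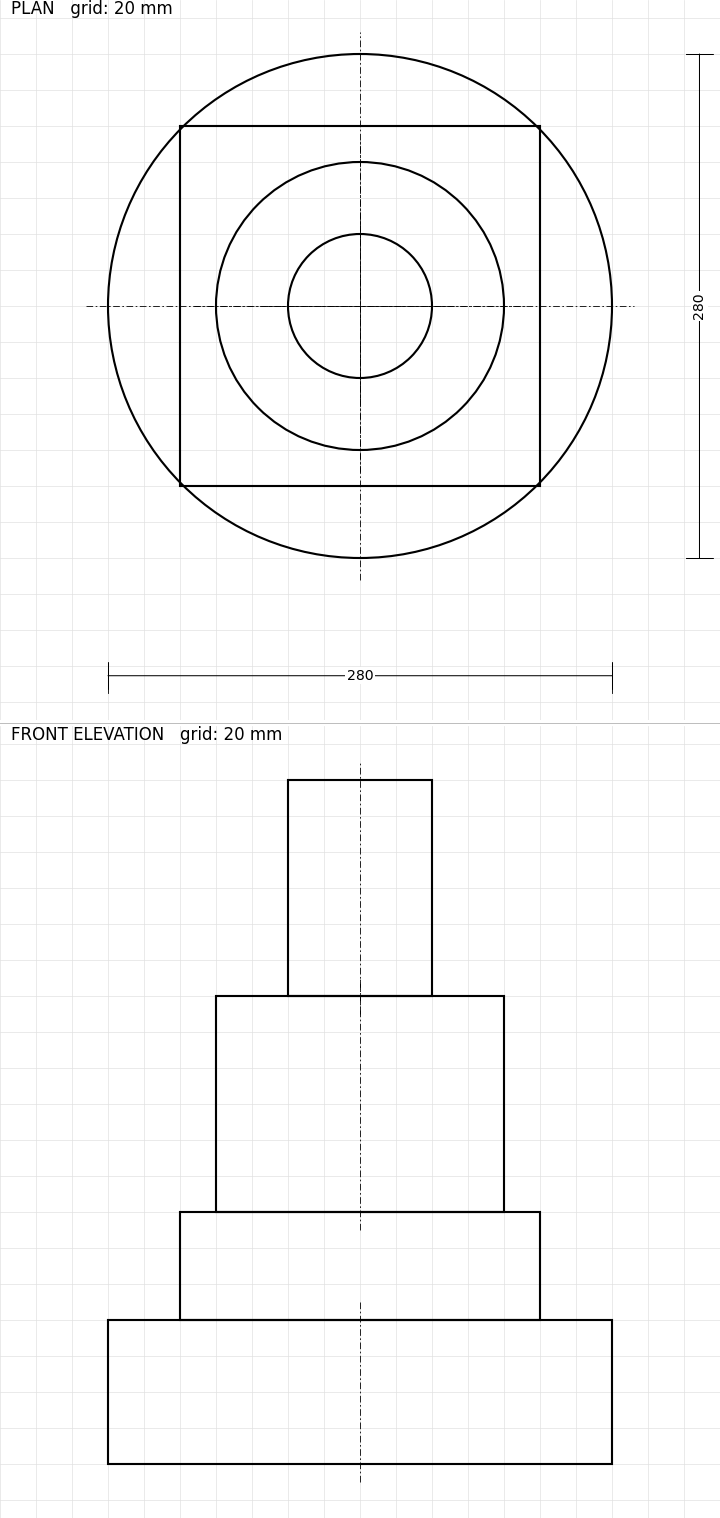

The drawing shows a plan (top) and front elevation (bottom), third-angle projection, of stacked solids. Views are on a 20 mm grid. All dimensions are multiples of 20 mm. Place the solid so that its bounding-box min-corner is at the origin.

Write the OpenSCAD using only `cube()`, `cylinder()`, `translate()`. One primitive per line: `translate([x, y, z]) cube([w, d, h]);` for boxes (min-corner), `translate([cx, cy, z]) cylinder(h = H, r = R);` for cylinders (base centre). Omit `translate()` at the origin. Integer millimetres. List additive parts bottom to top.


translate([140, 140, 0]) cylinder(h = 80, r = 140);
translate([40, 40, 80]) cube([200, 200, 60]);
translate([140, 140, 140]) cylinder(h = 120, r = 80);
translate([140, 140, 260]) cylinder(h = 120, r = 40);


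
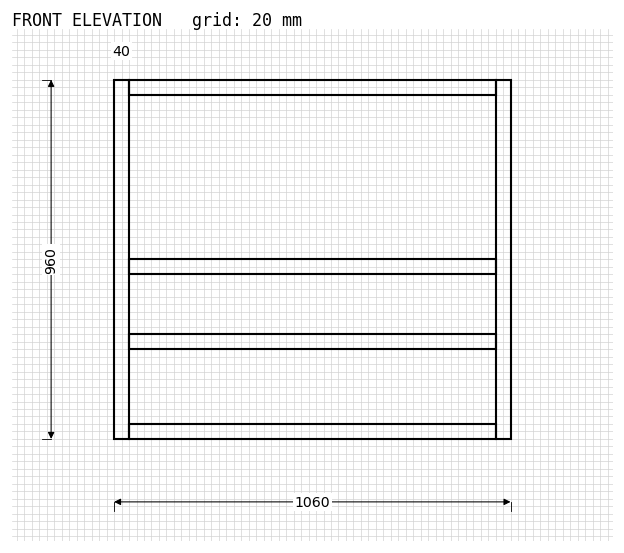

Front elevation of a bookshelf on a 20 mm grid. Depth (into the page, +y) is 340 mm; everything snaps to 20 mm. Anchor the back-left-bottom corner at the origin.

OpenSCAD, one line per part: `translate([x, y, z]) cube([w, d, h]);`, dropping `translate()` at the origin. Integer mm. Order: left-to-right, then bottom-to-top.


cube([40, 340, 960]);
translate([40, 0, 0]) cube([980, 340, 40]);
translate([40, 0, 240]) cube([980, 340, 40]);
translate([40, 0, 440]) cube([980, 340, 40]);
translate([40, 0, 920]) cube([980, 340, 40]);
translate([1020, 0, 0]) cube([40, 340, 960]);


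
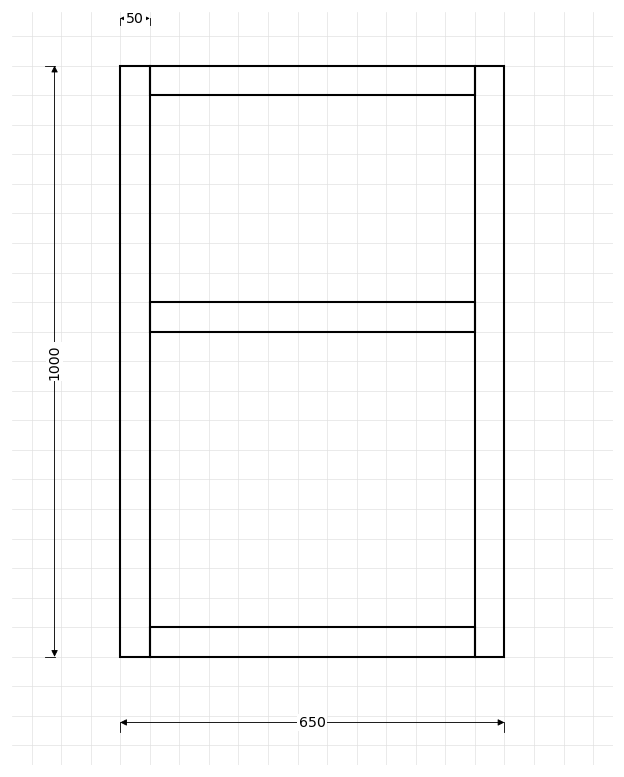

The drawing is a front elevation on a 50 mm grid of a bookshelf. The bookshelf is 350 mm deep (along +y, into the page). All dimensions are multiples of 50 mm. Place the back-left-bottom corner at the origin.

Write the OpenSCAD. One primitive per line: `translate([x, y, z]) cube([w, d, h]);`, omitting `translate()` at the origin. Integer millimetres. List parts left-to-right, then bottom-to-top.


cube([50, 350, 1000]);
translate([50, 0, 0]) cube([550, 350, 50]);
translate([50, 0, 550]) cube([550, 350, 50]);
translate([50, 0, 950]) cube([550, 350, 50]);
translate([600, 0, 0]) cube([50, 350, 1000]);
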